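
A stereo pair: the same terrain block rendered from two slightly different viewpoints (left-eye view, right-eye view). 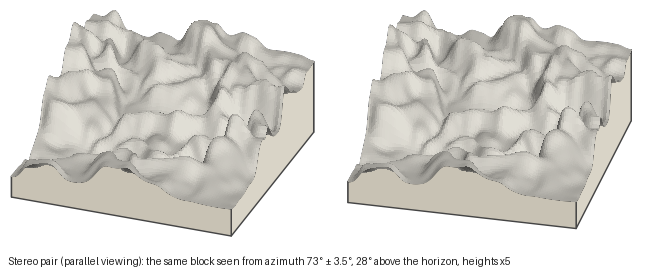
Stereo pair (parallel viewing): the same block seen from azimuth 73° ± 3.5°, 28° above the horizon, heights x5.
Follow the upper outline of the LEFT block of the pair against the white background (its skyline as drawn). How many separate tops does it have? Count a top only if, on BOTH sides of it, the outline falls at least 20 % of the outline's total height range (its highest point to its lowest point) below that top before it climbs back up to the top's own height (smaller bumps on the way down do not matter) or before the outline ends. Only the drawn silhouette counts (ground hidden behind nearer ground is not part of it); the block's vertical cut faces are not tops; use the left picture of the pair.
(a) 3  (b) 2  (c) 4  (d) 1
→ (d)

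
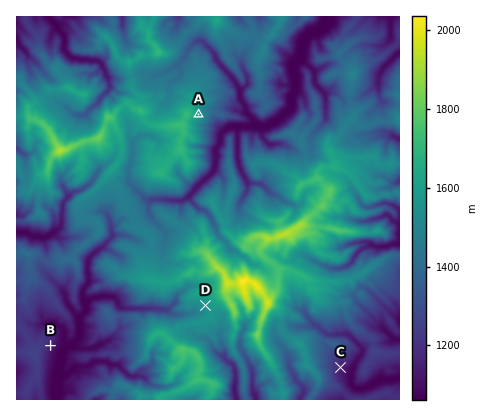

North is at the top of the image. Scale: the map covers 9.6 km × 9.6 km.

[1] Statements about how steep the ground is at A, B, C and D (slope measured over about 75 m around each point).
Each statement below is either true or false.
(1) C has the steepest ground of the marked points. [false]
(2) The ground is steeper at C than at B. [false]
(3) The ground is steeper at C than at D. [true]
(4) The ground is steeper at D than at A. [false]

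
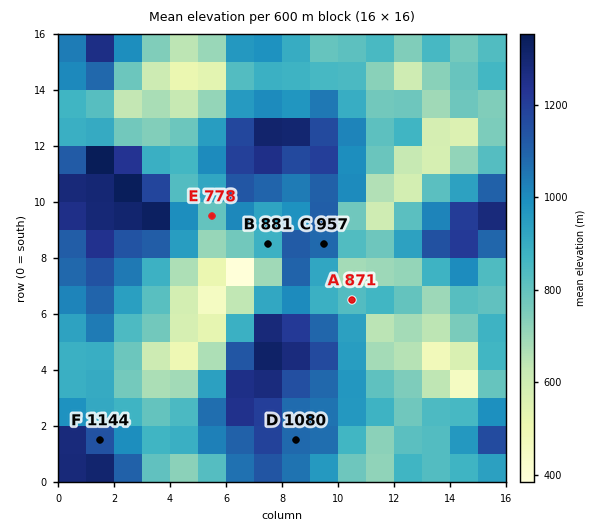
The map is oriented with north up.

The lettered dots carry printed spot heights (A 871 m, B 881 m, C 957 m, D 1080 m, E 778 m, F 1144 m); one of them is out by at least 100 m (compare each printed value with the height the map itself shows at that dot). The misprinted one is C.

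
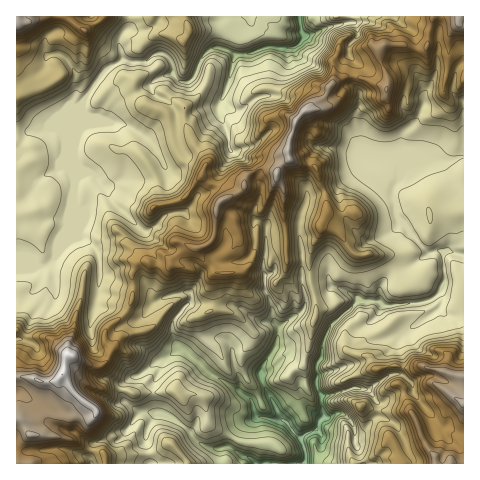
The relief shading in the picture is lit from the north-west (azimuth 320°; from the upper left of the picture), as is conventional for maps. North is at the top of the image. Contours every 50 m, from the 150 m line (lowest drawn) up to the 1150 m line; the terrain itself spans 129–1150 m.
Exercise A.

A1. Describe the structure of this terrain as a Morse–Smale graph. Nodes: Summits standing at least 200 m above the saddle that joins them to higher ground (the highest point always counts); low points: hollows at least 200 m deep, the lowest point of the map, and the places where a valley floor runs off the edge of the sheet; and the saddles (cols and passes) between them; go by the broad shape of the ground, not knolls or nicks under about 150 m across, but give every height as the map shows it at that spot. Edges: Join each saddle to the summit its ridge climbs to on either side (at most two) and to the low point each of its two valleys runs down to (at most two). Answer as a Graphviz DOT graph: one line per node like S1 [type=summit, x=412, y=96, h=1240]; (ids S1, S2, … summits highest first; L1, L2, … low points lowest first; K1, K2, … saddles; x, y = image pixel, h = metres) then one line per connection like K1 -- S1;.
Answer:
graph terrain {
  S1 [type=summit, x=62, y=375, h=1150];
  S2 [type=summit, x=288, y=151, h=1085];
  S3 [type=summit, x=17, y=22, h=1083];
  S4 [type=summit, x=463, y=404, h=1064];
  L1 [type=low, x=305, y=462, h=129];
  L2 [type=low, x=299, y=17, h=216];
  K1 [type=saddle, x=125, y=313, h=790];
  K2 [type=saddle, x=314, y=293, h=638];
  K3 [type=saddle, x=49, y=264, h=531];
  K4 [type=saddle, x=344, y=314, h=391];
  K1 -- S1;
  K1 -- S2;
  K1 -- L1;
  K1 -- L2;
  K2 -- S1;
  K2 -- S2;
  K2 -- L1;
  K3 -- S1;
  K3 -- S3;
  K3 -- L2;
  K4 -- S1;
  K4 -- S4;
  K4 -- L1;
}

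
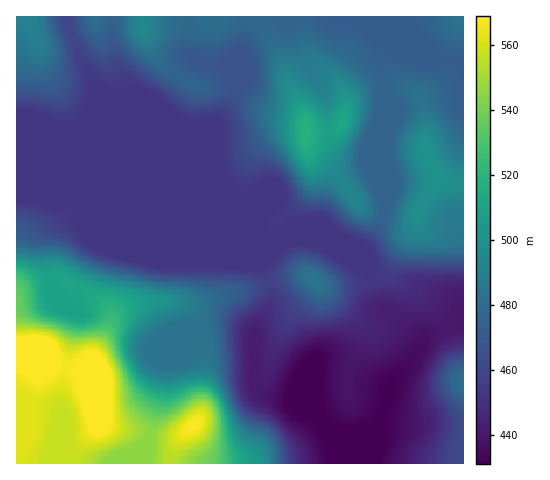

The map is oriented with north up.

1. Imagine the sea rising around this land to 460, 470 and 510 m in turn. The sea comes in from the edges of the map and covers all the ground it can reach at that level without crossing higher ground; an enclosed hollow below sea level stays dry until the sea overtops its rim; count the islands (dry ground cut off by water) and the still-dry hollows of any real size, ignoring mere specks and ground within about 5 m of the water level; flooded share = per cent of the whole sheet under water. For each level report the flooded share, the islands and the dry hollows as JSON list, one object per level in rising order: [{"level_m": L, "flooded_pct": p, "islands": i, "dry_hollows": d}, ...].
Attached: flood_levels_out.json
[{"level_m": 460, "flooded_pct": 42, "islands": 1, "dry_hollows": 0}, {"level_m": 470, "flooded_pct": 50, "islands": 1, "dry_hollows": 0}, {"level_m": 510, "flooded_pct": 85, "islands": 1, "dry_hollows": 0}]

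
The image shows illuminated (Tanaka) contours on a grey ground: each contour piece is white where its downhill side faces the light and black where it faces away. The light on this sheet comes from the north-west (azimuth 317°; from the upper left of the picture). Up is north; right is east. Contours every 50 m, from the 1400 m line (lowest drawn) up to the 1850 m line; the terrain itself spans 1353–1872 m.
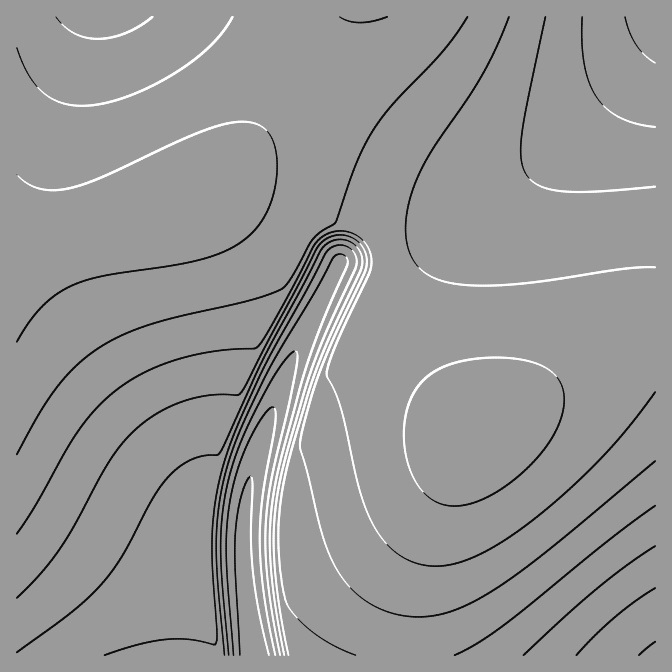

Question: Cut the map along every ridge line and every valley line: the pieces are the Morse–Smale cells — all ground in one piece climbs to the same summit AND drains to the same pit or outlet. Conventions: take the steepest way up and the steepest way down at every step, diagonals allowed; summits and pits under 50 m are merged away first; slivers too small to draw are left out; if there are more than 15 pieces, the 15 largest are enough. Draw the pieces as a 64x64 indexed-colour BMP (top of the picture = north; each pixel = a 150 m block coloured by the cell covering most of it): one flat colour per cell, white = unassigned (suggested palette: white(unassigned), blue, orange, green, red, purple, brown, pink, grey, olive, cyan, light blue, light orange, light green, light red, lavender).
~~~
<image width="64" height="64" href="data:image/bmp;base64,Qk12CAAAAAAAAHYAAAAoAAAAQAAAAEAAAAABAAQAAAAAAAAIAAATCwAAEwsAABAAAAAAAAAA////ALR3HwAOf/8ALKAsACgn1gC9Z5QAS1aMAMJ34wB/f38AIr28AM++FwDox64AeLv/AIrfmACWmP8A1bDFABEREREREREREREREURERERERERDMzMzMzMzMzMzMzMzERERERERERERERERREREREREREMzMzMzMzMzMzMzMzMRERERERERERERERREREREREREQzMzMzMzMzMzMzMzMxERERERERERERERFERERERERERDMzMzMzMzMzMzMzMzEREREREREREREREUREREREREREMzMzMzMzMzMzMzMzMRERERERERERERERRERERERERERDMzMzMzMzMzMzMzMxERERERERERERERFEREREREREREMzMzMzMzMzMzMzMzEREREREREREREREUREREREREREQzMzMzMzMzMzMzMzMRERERERERERERERRERERERERERDMzMzMzMzMzMzMzMxERERERERERERERFEREREREREREMzMzMzMzMzMzMzMzEREREREREREREREURERERERERERDMzMzMzMzMzMzMzMRERERERERERERERREREREREREREMzMzMzMzMzMzMzMxERERERERERERERFEREREREREREQzMzMzMzMzMzMzMzEREREREREREREREUREREREREREREMzMzMzMzMzMzMzMRERERERERERERERREREREREREREQzMzMzMzMzMzMzMxERERERERERERERFERERERERERERDMzMzMzMzMzMzMzEREREREREREREREUREREREREREREQzMzMzMzMzMzMzMRERERERERERERERRERERERERERERDMzMzMzMzMzMzMxEREREREREREREREUREREREREREREQzMzMzMzMzMzMzERERERERERERERERRERERERERERERDMzMzMzMzMzMzMRERERERERERERERFEREREREREREREQzMzMzMzMzMzMxERERERERERERERERRERERERERERERDMzMzMzMzMzMzERERERERERERERERFEREREREREREREUzMzMzMzMzMzMREREREREREREREREURERERERERERERVUzMzMzMzMzMxERERERERERERERERFERERERERERERVVVMzMzMzMzMzEREREREREREREREREURERERERERERVVVVVMzMzMzMzMRERERERERERERERERRERERERERERVVVVVVTMzMzMzMxEREREREREREREREREURERERERERVVVVVVVVTMzMzMzERERERERERERERERERRERERERERVVVVVVVVVUzMzMzMREREREREREREREREREURERERERVVVVVVVVVVVUzMzMxERERERERERERERERERRERERERVVVVVVVVVVVVVUzMzEREREREREREREREREREURERERVVVVVVVVVVVVVVVMzMRERERERERERERERERERRERERVVVVVVVVVVVVVVVVVUxEREREREREREREREREREURERVVVVVVVVVVVVVVVVVVVERERERERERERERERERERRERVVVVVVVVVVVVVVVVVVVUREREREREREREREREREREUREVVVVVVVVVVVVVVVVVVVRERERERERERERERERERERRERVVVVVVVVVVVVVVVVVVVEREREREREREREREREREREUREVVVVVVVVVVVVVVVVVVURERERERERERERERERERERRERVVVVVVVVVVVVVVVVVVRERERERERERERERERERERERESVVVVVVVVVVVVVVVVVVERERERERERERERERERERERERIiJVVVVVVVVVVVVVVVVmZhEREREREREREREREREREREiIiJVVVVVVVVVVVVVVWZmZmYREREREREREREREREREiIiIiJVVVVVVVVVVVVVZmZmZmZmERERERERERERERIiIiIiIiVVVVVVVVVVVVVmZmZmZmZmYRERERERERESIiIiIiIiIiVVVVVVVVVVVWZmZmZmZmZmZhERERERIiIiIiIiIiIiIlVVVVVVVVVVZmZmZmZmZmZmYiERIiIiIiIiIiIiIiIiJVVVVVVVVVVmZmZmZmZmZmZmIiIiIiIiIiIiIiIiIiIiJVVVVVVVVWZmZmZmZmZmZmZiIiIiIiIiIiIiIiIiIiIiVVVVVVVVZmZmZmZmZmZmZmYiIiIiIiIiIiIiIiIiIiIlVVVVVVVmZmZmZmZmZmZmZmIiIiIiIiIiIiIiIiIiIiJVVVVVVWZmZmZmZmZmZmZmZiIiIiIiIiIiIiIiIiIiIiVVVVVVZmZmZmZmZmZmZmZmIiIiIiIiIiIiIiIiIiIiIlVVVVVmZmZmZmZmZmZmZmZiIiIiIiIiIiIiIiIiIiIiJVVVVWZmZmZmZmZmZmZmZmYiIiIiIiIiIiIiIiIiIiIiVVVVZmZmZmZmZmZmZmZmZmIiIiIiIiIiIiIiIiIiIiIlVVVmZmZmZmZmZmZmZmZmZiIiIiIiIiIiIiIiIiIiIiJVVWZmZmZmZmZmZmZmZmZmIiIiIiIiIiIiIiIiIiIiIiVVZmZmZmZmZmZmZmZmZmZiIiIiIiIiIiIiIiIiIiIiIlVmZmZmZmZmZmZmZmZmZmYiIiIiIiIiIiIiIiIiIiIiJWZmZmZmZmZmZmZmZmZmZiIiIiIiIiIiIiIiIiIiIiIiZmZmZmZmZmZmZmZmZmZmYiIiIiIiIiIiIiIiIiIiIiJmZmZmZmZmZmZmZmZmZmZmIiIiIiIiIiIiIiIiIiIiImZmZmZmZmZmZmZmZmZmZmYiIiIiIiIiIiIiIiIiIiIi"/>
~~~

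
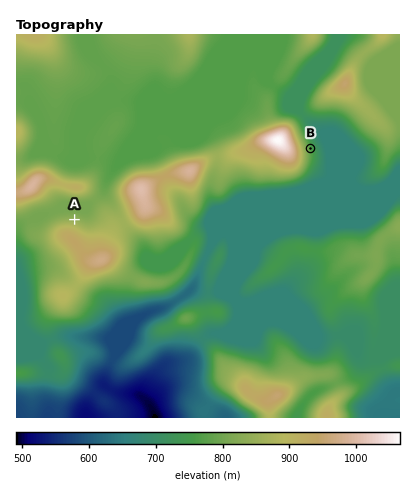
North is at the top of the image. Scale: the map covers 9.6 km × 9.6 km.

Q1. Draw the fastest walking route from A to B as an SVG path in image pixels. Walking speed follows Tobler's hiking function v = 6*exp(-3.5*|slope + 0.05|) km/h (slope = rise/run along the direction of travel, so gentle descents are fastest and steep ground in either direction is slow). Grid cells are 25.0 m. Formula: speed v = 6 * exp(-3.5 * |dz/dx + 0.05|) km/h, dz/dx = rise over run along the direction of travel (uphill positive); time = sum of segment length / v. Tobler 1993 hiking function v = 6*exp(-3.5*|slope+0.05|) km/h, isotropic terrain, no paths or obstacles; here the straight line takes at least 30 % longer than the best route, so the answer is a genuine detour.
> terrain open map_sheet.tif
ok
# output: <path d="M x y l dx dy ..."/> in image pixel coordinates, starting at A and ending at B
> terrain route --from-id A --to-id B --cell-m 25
<path d="M74 220l10 0 4-2 2-4 6-12 4-4 4-2 2-2 6-12 14-14 44-22 14 0 4 0 30-16 14 0 20-10 10 0 4-2 24 0 4 2 4 4 12 24"/>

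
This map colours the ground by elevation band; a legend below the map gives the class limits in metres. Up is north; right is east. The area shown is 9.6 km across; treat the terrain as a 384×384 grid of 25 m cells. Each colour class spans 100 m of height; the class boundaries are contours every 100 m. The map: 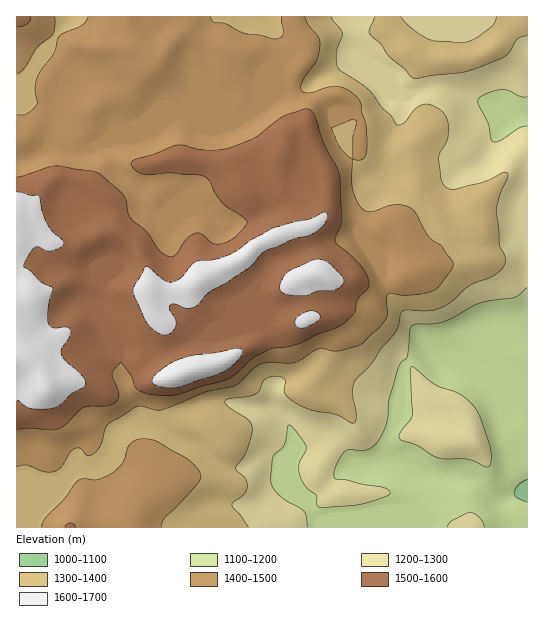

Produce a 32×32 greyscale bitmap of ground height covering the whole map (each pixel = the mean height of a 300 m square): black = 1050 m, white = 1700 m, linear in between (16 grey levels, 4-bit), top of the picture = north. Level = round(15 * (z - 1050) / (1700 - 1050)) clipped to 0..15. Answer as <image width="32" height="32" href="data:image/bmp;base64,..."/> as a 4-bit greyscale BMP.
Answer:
<image width="32" height="32" href="data:image/bmp;base64,Qk12AgAAAAAAAHYAAAAoAAAAIAAAACAAAAABAAQAAAAAAAACAAATCwAAEwsAABAAAAAAAAAAAAAAABEREQAiIiIAMzMzAERERABVVVUAZmZmAHd3dwCIiIgAmZmZAKqqqgC7u7sAzMzMAN3d3QDu7u4A////AIiaqamYd2ZlVDMzMzMzQyKIiZmZmYdmVEM0QzMzMzIhiIiImZmIdmQzREQzMzMyIYiIiImZmHZUM0QzMzMzMyKJiIiImId3VDNEMzMzREQimZmIiIh3d2VDREVDRFVTIru6mIiIiHdlRERVQ0RFUyLd26qYiId2VEVmZUM0REIi3u3Mqru5h2VXd2VDNEMiIu7ty6vO7cuGZ3dmVDMyIiLu3MurvN7tuZiId2QzIiIi7dy7q8zMzMu6mZh1QiIiIu3curvdzLu7zMuph0MyIiLty7q83dzLu8zcupdmVDIi7cu7vd3dzLzN3MqYiHZUQ93Mu7zd3t3Mze3bmZmHZlTczLu8y83e3MzdypmZmHdk3dzLvLq7vN3My6mJmYh3ZN3czMuqqqq83dyomZiId1Tdy7y6qqqqu8zcqImIh3dU3cu7uqqqq8u7zKiIiHZ2VMzLu6qqqrzLy8yod3dmZmWauqqqu7u8u8zMmHd3ZVVVmIiJmau7u7vMyoh3d2VURZiImIiJmZmrzMmIdndlRDSIiZmIiIiIibu4iHZmZUMziImZmYiIiIiZmIhlVmVDM4iImZqZiIiIiIiHVVVURESIiJmqqZiJmImGZVVmZmVEiImaqqqYmZiJl1VWd3dmZZiJmqqqmZmIiIdlZmZmZmapiImqmZmIiIiGZmZmZmZm"/>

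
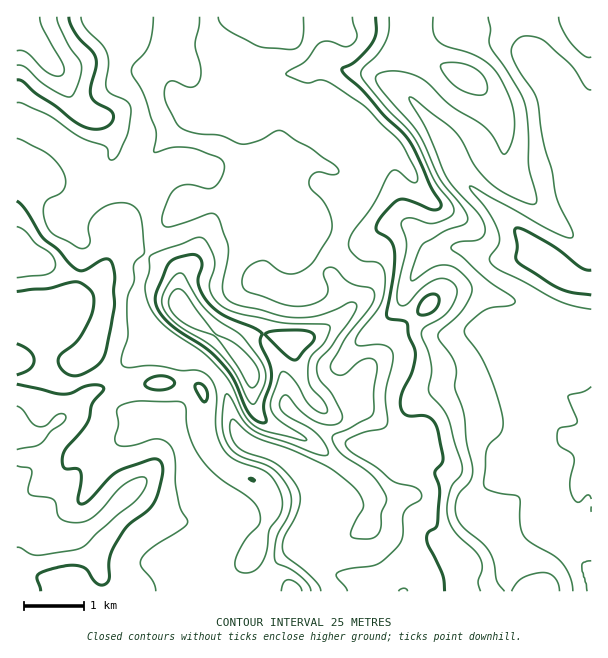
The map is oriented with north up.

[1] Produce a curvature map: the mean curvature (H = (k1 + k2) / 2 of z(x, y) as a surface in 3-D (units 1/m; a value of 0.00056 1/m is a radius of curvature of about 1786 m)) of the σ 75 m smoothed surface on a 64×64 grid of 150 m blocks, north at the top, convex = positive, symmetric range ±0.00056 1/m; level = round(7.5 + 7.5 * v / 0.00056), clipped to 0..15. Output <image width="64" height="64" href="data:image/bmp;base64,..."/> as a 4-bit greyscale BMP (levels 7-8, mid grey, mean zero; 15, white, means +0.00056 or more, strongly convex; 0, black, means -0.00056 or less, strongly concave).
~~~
<image width="64" height="64" href="data:image/bmp;base64,Qk12CAAAAAAAAHYAAAAoAAAAQAAAAEAAAAABAAQAAAAAAAAIAAATCwAAEwsAABAAAAAAAAAAAAAAABEREQAiIiIAMzMzAERERABVVVUAZmZmAHd3dwCIiIgAmZmZAKqqqgC7u7sAzMzMAN3d3QDu7u4A////ALhnd3d4iIiZdnd3dlVEav/ZiId3eJmZh3eIZniIisplhld3d3iYiJh3d3d4h2Rb7HVVZmZniZmYZXhlaIiauVVVVVVmeIdmdmd3d3irplq2NFZmZ2ZnmZdWq3VoiZunRld2VVZnh2ZVZ3d3d53pVlJGiHeIhlZ4hmncdXiJqoVGabqYiGZ3d3Zmd3d2e/1zFGeqiImId3dmnMlWh4iHVHh6urzLhmd4iHZnd3Zo3pMGdoqpiZiIdmm6hVeXd2VWmniIm8yodmeJmIiHdlacpRR3Z5qqqYh1eqZEeZdmVWiqeId4ibuWVniZmZh3ZWrKUmd1arqYd2eaYzeZl2ZmeIeJmHVFnLl2d4iImHdlWd2TR3ZYmYhlaLlCWamHd3d3d3ialjNpzKh3d3eHd1RZ3aZHd1WImXeKuEJZmYiIiId4Z4moZFes2od3d3dlVYvcp0d3RIu6mqu5UjaIiIiIhniHZnmGRorduHZndlV5vcuWR3UmvaiKqqlmVVZ4mYiGaIh2WJdVeKzbdmZlab3+2mNWQ338lmeId4qWVWeZmIZoiZhmiWVnicymVVat/+62I0I5/9lkRWZ4vKZmZnmZl2dnmGV4hmdmm6dUat65hkABFb/qZUVmaJq6hmZmZ4iZdmeIZWeHZmZ5p1SN6UEAAASv+1IjVmeJmphlZnd2Z3h3eJl2ZndmZmiGRb+1AAAVr/+SABNVeaqZhlZniIh3ZneZmZh2Znd3d3ZH3pIASd//xiJFRXiaqql2ZniIiId3iKh5uph3h3d3dljdgATv/6USa7mJqXiaqXZniIiId3iIl2i8uYd2Zmd2WM1wC/+UEDnuqau4VXqpd3eIh4d3iIiYd5qZdlVURFVGvXAO+RAVv/lXu5ZVaJh3eIh3h3eIiJh3ZnmYd3ZmZkbPYC/4IDnupli6dlVndmd4h3d3d3d4ZmZlaKqqurzKiv4wT/tQSsl2abl2ZnZlZ4iHd3d3d3hWZ3ZmaImaz/286ACP/mFbpkVpuoZ3iHZ4iId3d3d3eHd3eIdmVWeKp2dxA8/9UXyTJFjMl3iZh3iIh2Z3d3eImHd5qphlVVQzNBA6/+gjrHMjR724iJh3iJh2Z3d3d4mYd3eKuoZVVmdhA6/+gha7hmQ0iqmaqHeJh2Z3h3d3iXd3dmirhnZ3dABb/9hCW+7cpzE2iZqXVnh2VniHd3iJd3d3Z5uXdncgOu/sp2e9//7KYhNomFM0VVVXiId3eIl3d3d2iqhlYgbf/rmZq8urvN7IMkipZURERWeIh3iJmXd3d3Z6qVUxjv/ah4iZdTNGre2VNXmrqXZmeIiIiaqqd3d3d2m5Qyfv/adUVWUyIiNYvtpzJc/rmHZ4iJmqqZhnd3d3abhCSe/7ZDIzREVmVEac3rUBn+yph3iZq6l2ZlRVZnZpqFVWr+hDRERWd3d3V4ic2BBb3LqZmaqphlRVdmZmd5uodlR8t0VlVXd3d3d5hmrbQCerupiJmYdURVWqu6mIrLhlVHvJiIZVd3d3d5qGactyJIqph3d2ZVVlaKv/uHaLp1Vmi7zKl2ZmeJh3iYZoq4UzaJhlVERVZlWKed6mVFiYd3eJm7mHd3d5mYd3dmiqp1RUVUVmZmZlV6uJmGVUVniIdmZ5qHeIh3iJiIdlV5qoZmQ0WJmHZUV6qbtzNWZomal1VWipd4iId3iImXVViZdWdVaKunVEaKuXumNFZ5vLuXVWZ5mHeIh3Z4mZiHVVVEeHeby3Q0abynaoVFZmirqZdlVmeZdnd3doqpiJl1REabqry3MjabynZphlZnZniYiHZmZnh2Z3d3mph3ipdmZ63+yWMkeruoZnh2Z3Z2Z3iJh2Z2d3Znd3iZh3d5qHZ4vvx0IkeruoZmeHd5h3d2Z4iXZVZ3Zmd3iYdndnmoZnvclSEli7uYdmd4d4qXd3dlaJl2aKl2d3iIdmd4mqhmnulBEmm7qYh2Z3iImYZ3iXVXqqmqqoeIiIiHeKqZmHfPxSE2iruYeIdneImYdneKl1WKqrqamImId4iKqHd3eN6UImiZqpd4d2d4iIdmZomoZVeaqYmYiYd4mpmGVmd67GM0eIiamHd2d3h3dmZWZ4mXZoiYiYd4iIiZh2ZmeK3qUzV4eIqYd2Z3d3ZlVWZmeJl2d3d4hmeImId2ZmirzrdDNnd3iql2Znd2ZlRGmqmHiIdmZmd2Z4iYdmd2eszKhDNWd3eaqXZmd3ZlRHre3Kh3iHVVZmZmeJh2d3eL24dTNWeHeJqodmZ3dVVXrMu7qYh3ZmZmd3Z4mHd3d5zIZDNGeIiJqqh2ZneFZ3iqhmeamGZWd3d3d3iZh3eJrKZENGeIiJmqmHZmZ5Roial1RWiHZleJdnd3Z5qHiavLdDM1d4mZqqmYdmZno2iauoZVVndmaKp2d3dmeHeaqYYyI1Z3iau7qXZmZlejabzKmHZWd2ZpunZ3d3ZVVohlQhRWd3irzLuoZVZlV7R7zKqql2Z3d3m5Znd3dmZlVEZ1VomZmru7qYdUVmZotou6iKunZ4h3iZdWd3d3eJdEarl2eKu6mYh3ZURWZ3momqmHiYZniIeIhlV3iIiKqGaKu5ZWiphmZmZlVWZ3iqiJmYd3ZWeIeIiGVniImaynZ4q7uGV4hlVnd3dmd3eaqImYdlRWeJh4iIdnmYiIrJZ4iZqpdWiHZmeIiHeHeKqZiHdkM1eZmHiIh2ipiIirhniIiIhlZ4h3d4iHiZiIqo"/>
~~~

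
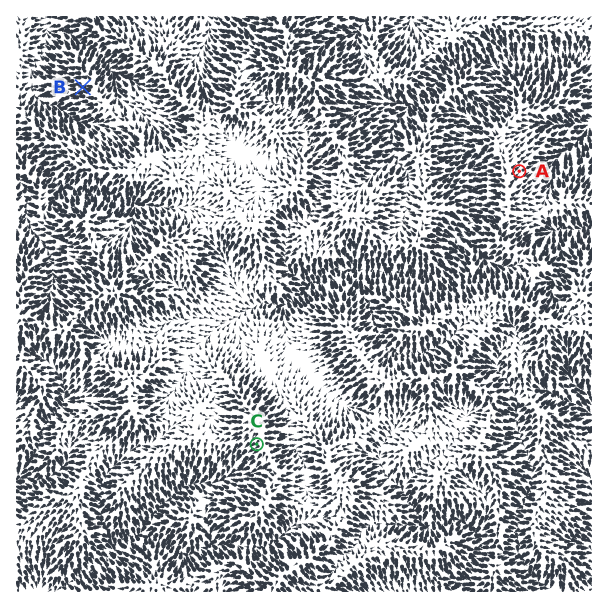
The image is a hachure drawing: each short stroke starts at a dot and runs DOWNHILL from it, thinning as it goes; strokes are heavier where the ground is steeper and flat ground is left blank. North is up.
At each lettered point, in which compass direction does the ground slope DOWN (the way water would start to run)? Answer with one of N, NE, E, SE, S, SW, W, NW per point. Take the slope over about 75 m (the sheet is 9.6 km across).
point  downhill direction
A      NE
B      W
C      SW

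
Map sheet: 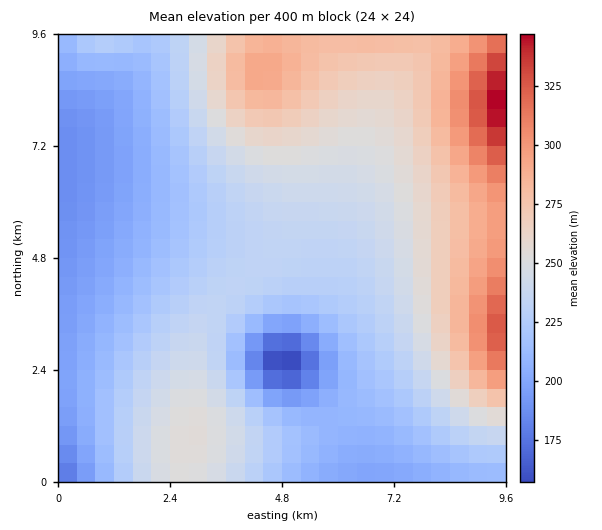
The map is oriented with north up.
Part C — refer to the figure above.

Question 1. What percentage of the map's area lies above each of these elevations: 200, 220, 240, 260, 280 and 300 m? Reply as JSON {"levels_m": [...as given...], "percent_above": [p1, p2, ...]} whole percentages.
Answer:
{"levels_m": [200, 220, 240, 260, 280, 300], "percent_above": [88, 66, 41, 24, 13, 5]}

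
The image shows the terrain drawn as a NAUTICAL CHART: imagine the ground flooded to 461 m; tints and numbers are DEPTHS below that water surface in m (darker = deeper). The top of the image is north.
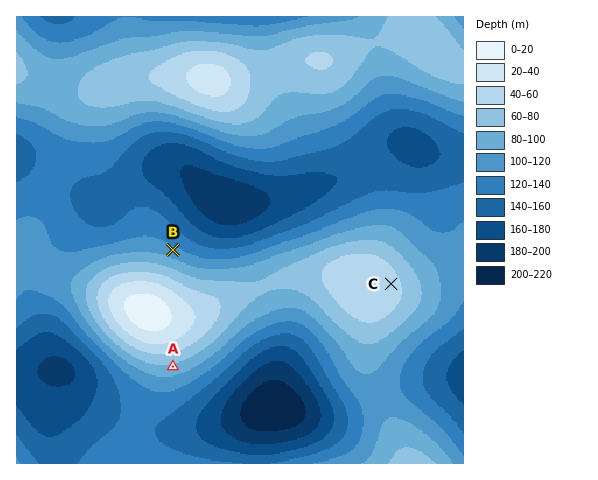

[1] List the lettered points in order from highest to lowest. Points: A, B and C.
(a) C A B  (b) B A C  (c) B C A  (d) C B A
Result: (a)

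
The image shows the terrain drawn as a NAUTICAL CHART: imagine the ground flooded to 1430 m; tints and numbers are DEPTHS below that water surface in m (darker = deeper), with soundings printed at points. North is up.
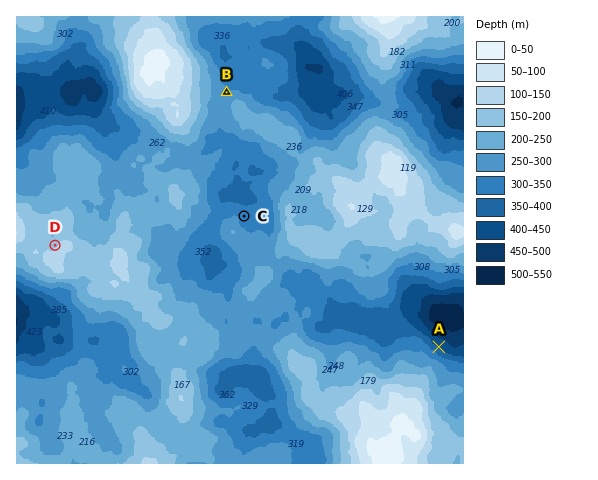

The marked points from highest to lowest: D B C A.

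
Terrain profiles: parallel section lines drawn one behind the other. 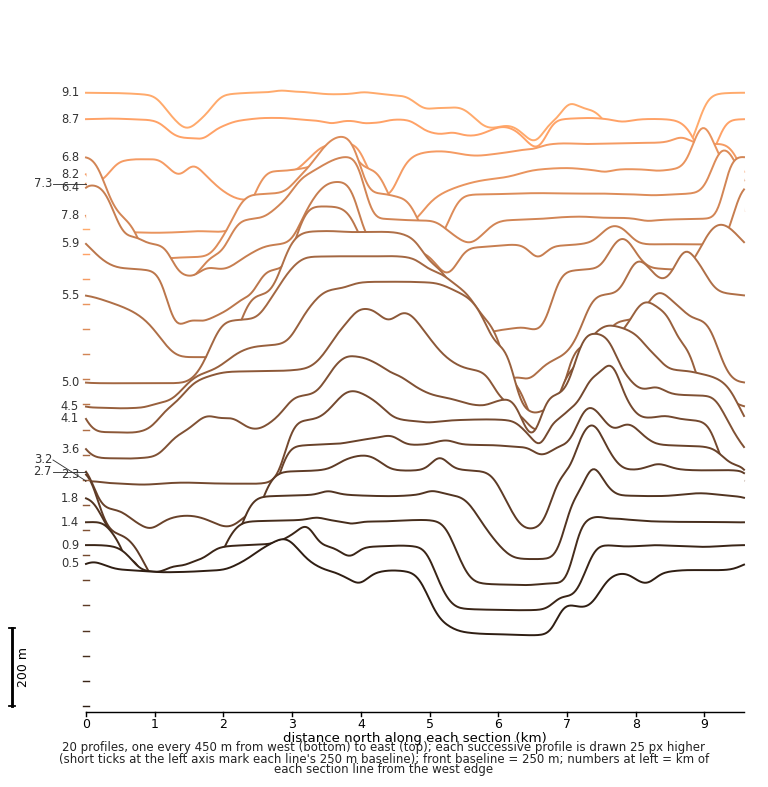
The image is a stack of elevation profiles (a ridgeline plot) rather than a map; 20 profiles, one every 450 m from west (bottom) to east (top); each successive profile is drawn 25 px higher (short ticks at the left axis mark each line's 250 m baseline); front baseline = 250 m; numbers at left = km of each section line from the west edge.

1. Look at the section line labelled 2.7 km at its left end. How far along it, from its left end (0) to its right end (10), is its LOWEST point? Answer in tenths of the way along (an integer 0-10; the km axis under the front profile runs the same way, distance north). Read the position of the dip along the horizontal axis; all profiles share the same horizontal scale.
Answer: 1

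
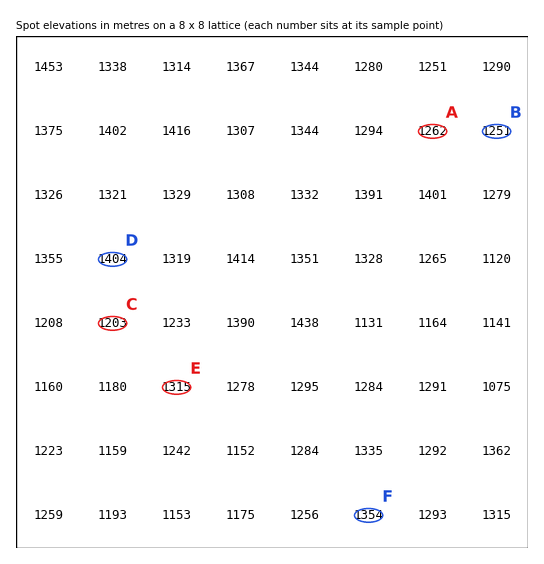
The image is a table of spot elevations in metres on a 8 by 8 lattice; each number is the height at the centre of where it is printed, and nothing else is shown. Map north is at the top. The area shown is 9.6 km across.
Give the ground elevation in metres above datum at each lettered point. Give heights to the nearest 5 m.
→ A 1260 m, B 1250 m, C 1205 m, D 1405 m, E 1315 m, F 1355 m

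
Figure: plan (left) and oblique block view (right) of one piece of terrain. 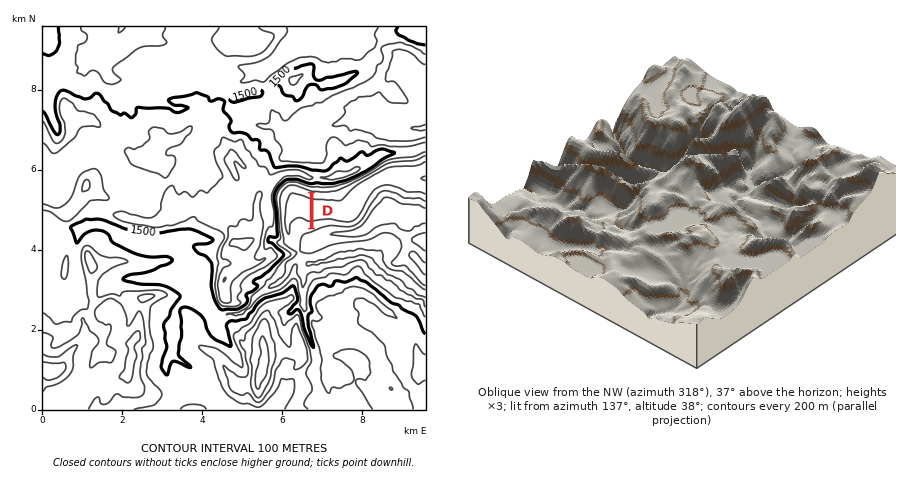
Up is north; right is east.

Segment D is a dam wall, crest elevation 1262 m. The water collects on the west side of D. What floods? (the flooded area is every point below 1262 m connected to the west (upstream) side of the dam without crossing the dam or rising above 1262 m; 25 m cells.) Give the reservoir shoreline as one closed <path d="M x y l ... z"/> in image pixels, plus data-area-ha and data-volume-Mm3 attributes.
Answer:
<path d="M296 187l-6 0-6 5-2 6 1 34 3 10 6 6 5-2-1-12 2-6 2-2 4 2 6 0 0-34-14-7z" data-area-ha="80" data-volume-Mm3="45.99"/>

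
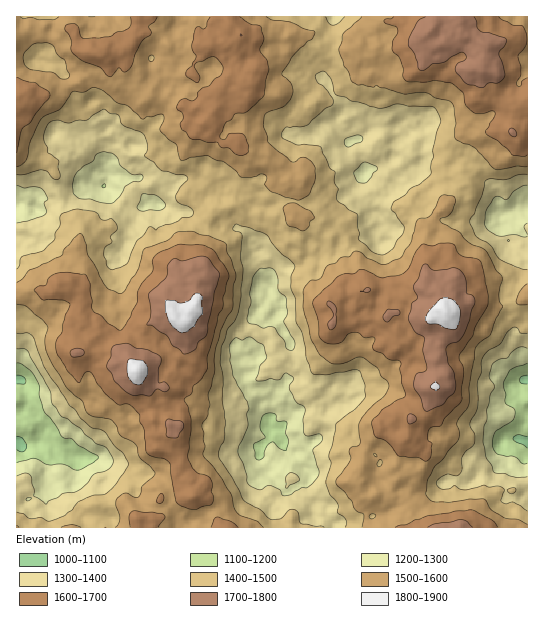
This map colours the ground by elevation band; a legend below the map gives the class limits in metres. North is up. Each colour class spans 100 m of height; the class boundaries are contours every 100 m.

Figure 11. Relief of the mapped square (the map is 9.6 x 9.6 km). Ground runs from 1080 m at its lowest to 1860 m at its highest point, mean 1490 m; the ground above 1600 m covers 23.6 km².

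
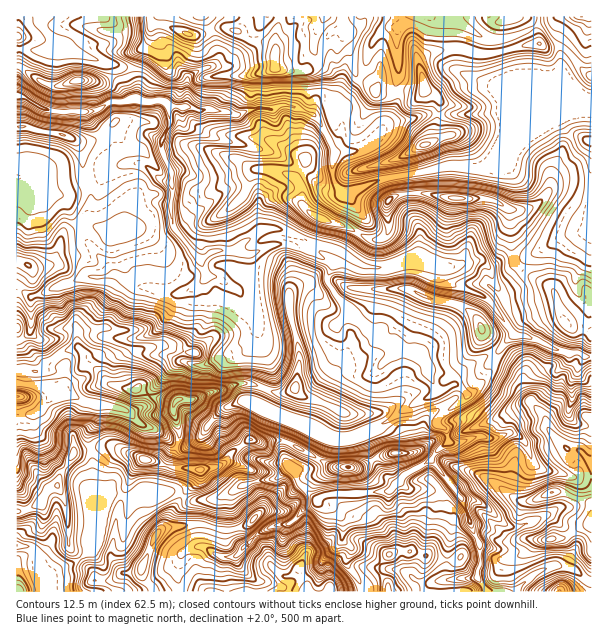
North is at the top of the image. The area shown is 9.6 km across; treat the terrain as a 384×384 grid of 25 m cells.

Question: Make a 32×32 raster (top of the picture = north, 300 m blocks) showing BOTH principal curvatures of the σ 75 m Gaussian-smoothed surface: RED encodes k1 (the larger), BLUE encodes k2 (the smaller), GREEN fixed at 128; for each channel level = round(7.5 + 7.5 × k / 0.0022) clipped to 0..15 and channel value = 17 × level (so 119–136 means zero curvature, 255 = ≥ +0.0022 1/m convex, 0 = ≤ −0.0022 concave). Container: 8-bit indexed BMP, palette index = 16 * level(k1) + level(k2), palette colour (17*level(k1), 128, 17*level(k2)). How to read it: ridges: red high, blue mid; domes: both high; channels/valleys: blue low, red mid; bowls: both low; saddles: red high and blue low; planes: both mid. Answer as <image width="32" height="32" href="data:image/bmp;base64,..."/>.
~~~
<image width="32" height="32" href="data:image/bmp;base64,Qk02CAAAAAAAADYEAAAoAAAAIAAAACAAAAABAAgAAAAAAAAEAAATCwAAEwsAAAABAAAAAAAAAIAAABGAAAAigAAAM4AAAESAAABVgAAAZoAAAHeAAACIgAAAmYAAAKqAAAC7gAAAzIAAAN2AAADugAAA/4AAAACAEQARgBEAIoARADOAEQBEgBEAVYARAGaAEQB3gBEAiIARAJmAEQCqgBEAu4ARAMyAEQDdgBEA7oARAP+AEQAAgCIAEYAiACKAIgAzgCIARIAiAFWAIgBmgCIAd4AiAIiAIgCZgCIAqoAiALuAIgDMgCIA3YAiAO6AIgD/gCIAAIAzABGAMwAigDMAM4AzAESAMwBVgDMAZoAzAHeAMwCIgDMAmYAzAKqAMwC7gDMAzIAzAN2AMwDugDMA/4AzAACARAARgEQAIoBEADOARABEgEQAVYBEAGaARAB3gEQAiIBEAJmARACqgEQAu4BEAMyARADdgEQA7oBEAP+ARAAAgFUAEYBVACKAVQAzgFUARIBVAFWAVQBmgFUAd4BVAIiAVQCZgFUAqoBVALuAVQDMgFUA3YBVAO6AVQD/gFUAAIBmABGAZgAigGYAM4BmAESAZgBVgGYAZoBmAHeAZgCIgGYAmYBmAKqAZgC7gGYAzIBmAN2AZgDugGYA/4BmAACAdwARgHcAIoB3ADOAdwBEgHcAVYB3AGaAdwB3gHcAiIB3AJmAdwCqgHcAu4B3AMyAdwDdgHcA7oB3AP+AdwAAgIgAEYCIACKAiAAzgIgARICIAFWAiABmgIgAd4CIAIiAiACZgIgAqoCIALuAiADMgIgA3YCIAO6AiAD/gIgAAICZABGAmQAigJkAM4CZAESAmQBVgJkAZoCZAHeAmQCIgJkAmYCZAKqAmQC7gJkAzICZAN2AmQDugJkA/4CZAACAqgARgKoAIoCqADOAqgBEgKoAVYCqAGaAqgB3gKoAiICqAJmAqgCqgKoAu4CqAMyAqgDdgKoA7oCqAP+AqgAAgLsAEYC7ACKAuwAzgLsARIC7AFWAuwBmgLsAd4C7AIiAuwCZgLsAqoC7ALuAuwDMgLsA3YC7AO6AuwD/gLsAAIDMABGAzAAigMwAM4DMAESAzABVgMwAZoDMAHeAzACIgMwAmYDMAKqAzAC7gMwAzIDMAN2AzADugMwA/4DMAACA3QARgN0AIoDdADOA3QBEgN0AVYDdAGaA3QB3gN0AiIDdAJmA3QCqgN0Au4DdAMyA3QDdgN0A7oDdAP+A3QAAgO4AEYDuACKA7gAzgO4ARIDuAFWA7gBmgO4Ad4DuAIiA7gCZgO4AqoDuALuA7gDMgO4A3YDuAO6A7gD/gO4AAID/ABGA/wAigP8AM4D/AESA/wBVgP8AZoD/AHeA/wCIgP8AmYD/AKqA/wC7gP8AzID/AN2A/wDugP8A/4D/ALeGdpamppW2hoaop6eUlpe1+7J0x5aFhaSipZWTttiTp3Z1pJamx7d2h5eEg7nGx7LEkKe1haeWyKG4mJZygqWEhaemdaZ053WFhKWAxrW3+nF0psjIuKa3oaaXtte1pYWmpZZ2l4TH18fH1/bAgJHmg5WGhoaGhqaAt5WUpran17i1hYeXhoO2lJR0lfn34oF1h5eVl5eHpaODp6aDhZeEx7d1d4aGdoSjk3JxxrakkYKBknOFhbeAlbe3tujHlpO213V2dbWEtdf5pqTTk4Km9/nWhIC0scXYuJZ1gpOF1ITFx5am+PnFxLX21JGCtPbU1vT3+POwtpeGqISXqJeVY7boxtmlYcDCQKb4+fX1gHCAcZKT1cOTk3OUhLe3loWExLaUlICS57SAkfaBcIB0lrillIamg6e3uJaXyIOm14WVg4KClKL5+PeAcHKVp8fHp5anloWWhIWXp8mnlKejhXaGuNfZxcOm5vb198TplXaFdneHl4WFhXWnpZaFhbe4hpemhpaVc4CQUYODY/eFdoeHhoiGh4eGhKe4p5aFhoWmuJeGhqa3x8eFdnZj9oWHh4eHhnaHhqeUpKaBgZOkpqanlqfHpZeGlqiGdnP3dnaXhnaHh3d2uLiCg5a5p7SnpsmWp4aWdnaGhoeGldd2l3WGd4aGlrbYkoaIl6iHlIJzlqaEdYWGdoeHh4W2yJeUtsfHx/jWtYKVh4eYl4eXp5WDhIZ3d4eYhYeHhaaouKS2lJOlhHSGl5WXl5iYhrinqIaHh3eHiJaFloaGpqeEhYOSkoJ1hYV1laaGhoZ2hoa3hoeIiIemg5aFhoaFg4JypOjppoSXhnSop4aGd3eGdqeWh4iImIKXt7eGdXSE5/jmgtWGc5aWY5aoh4Z3d4d3doaHh4engaiGt8iEptjGdXSj+qSVx+jm99fHp4aGh3d3l4eHiKeBqIeGp4WWp5WEhICx5PbWtrWUc3S3l4aHd3aXd4eGpoKVh4eouKeWp4LY99SQgICCg3V2hqiYhnV1dbaHh4e2k6iot5V1hZi5g4WElff4pZWVhoeFl6eF1/f417aYh6ail5amt6iWmKeUh4d1dbjH6ciVh4eFlqfHgIBwkNfHyJKUgoJxpIOUg6eGlXWEg6SUlYaHd4eHhnCjx5a1kHCRgnSVhZaFdISFhnW4t6W4yJaWhod3d4eG5Pfm+ue1ppXIk9jHx9fHxraVlqeXdNiGhXV2d3eHdqe2dXSDg5SltqeWlYV2h7iWl5enhpeEx4WGp6eGdZWWlqaHd3aGlaa3haeXhpaWqIeGh5h1lpWnl6eWlaXHyJd2loeHl5eGhcimppWnl4aXh5eXmKeGhoZ2hoaYp6WFl4Y="/>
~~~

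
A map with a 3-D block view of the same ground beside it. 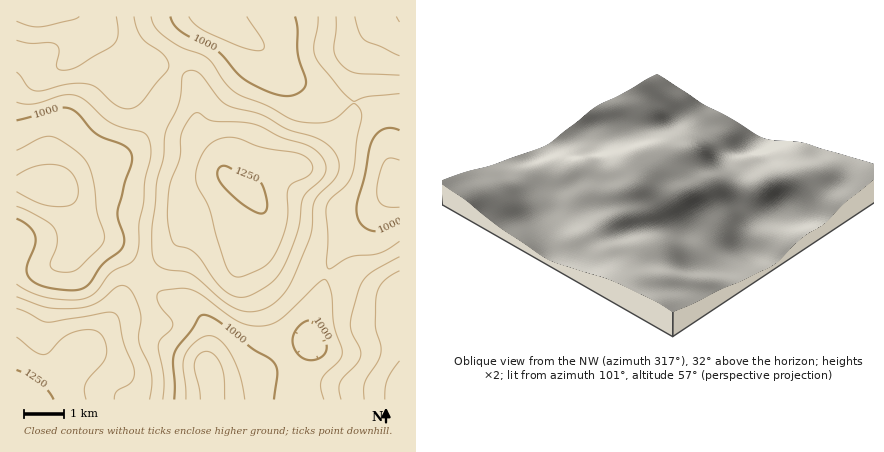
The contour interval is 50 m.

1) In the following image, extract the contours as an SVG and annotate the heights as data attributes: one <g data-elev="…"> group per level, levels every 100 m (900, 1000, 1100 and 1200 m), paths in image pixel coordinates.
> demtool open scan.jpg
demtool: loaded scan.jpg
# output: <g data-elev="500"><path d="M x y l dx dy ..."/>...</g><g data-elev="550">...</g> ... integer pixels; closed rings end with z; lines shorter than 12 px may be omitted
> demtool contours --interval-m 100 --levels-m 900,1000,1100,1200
<g data-elev="900"><path d="M200 400l-6-36 4-9 8-4 9 5 7 10 2 12 1 22"/><path d="M16 175l12-6 10-3 12-2 10 1 8 4 5 5 4 8 1 10-1 6-3 5-6 3-8 1-20-3-24-12"/></g><g data-elev="1000"><path d="M174 400l1-16-2-22 1-8 4-8 14-16 7-12 5-3 6 1 8 5 34 27 16 10 6 4 3 6 0 6-3 26"/><path d="M306 360l-6-3-4-5-3-8 0-6 2-6 5-6 6-5 4-1 6 2 4 6 5 12 2 8-3 6-4 4-6 2z"/><path d="M400 221l-20 9-8 1-6-3-6-5-2-5-2-8 2-10 7-26 4-26 4-8 5-7 6-4 8-1 8 2"/><path d="M16 120l42-12 12 0 8 6 18 20 31 14 4 5 1 5-14 54 0 8 6 16-1 10-4 6-17 12-12 18-6 6-12 2-19-2-13-3-9-5-4-6 0-6 8-22 0-10-6-10-13-7"/><path d="M295 16l3 12 0 26 8 30-2 4-4 4-12 4-18-4-24-12-9-6-20-24-29-14-10-6-5-6-3-8"/></g><g data-elev="1100"><path d="M150 400l2-16-1-12-10-24-2-8 2-26-6-18-7-8-4-2-6 0-22 17-18 5-30 0-32-11"/><path d="M246 312l12-1 10-4 11-9 9-10 22-52 4-34 5-8 17-17 3-9-1-7-6-13-12-9-32-10-28-15-26-6-8-4-8-6-18-24-6-3-6 0-5 5-4 28-14 30-1 22-7 26-5 44 1 30 3 7 4 4 8 3 16 1 6 3 36 29 10 6z"/><path d="M400 257l-30 16-6 7-4 6-8 28-2 10 2 10 8 14 1 8-4 8-17 18-1 8 2 10"/><path d="M16 72l12 14 6 4 8 1 28-7 16 0 10 4 22 19 8 2 8-2 10-7 23-28 2-6-1-6-5-6-21-17-5-9-3-12"/><path d="M336 16l-2 36 3 8 6 6 7 5 8 2 42 2"/></g><g data-elev="1200"><path d="M86 400l-2-10 2-8 16-19 4-7 0-12-6-10-4-3-6-1-18 3-10 5-14 15-4 2-10-4-18-14"/><path d="M400 361l-13 19-2 8 0 12"/><path d="M235 276l8 0 15-6 8-5 6-7 8-15 6-17 2-38 4-5 17-7 3-4 1-4-4-8-9-6-36-6-25-10-11-1-13 3-9 8-8 16-2 14 2 10 12 22 16 55 4 7z"/><path d="M16 21l14 5 10 1 32-7 7-4"/></g>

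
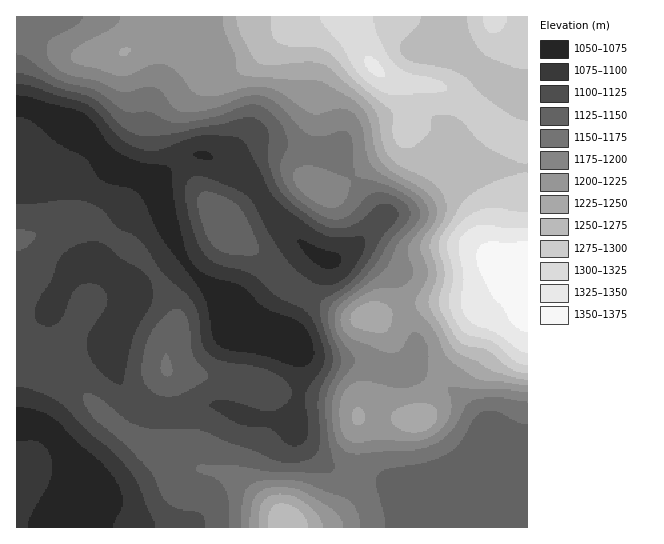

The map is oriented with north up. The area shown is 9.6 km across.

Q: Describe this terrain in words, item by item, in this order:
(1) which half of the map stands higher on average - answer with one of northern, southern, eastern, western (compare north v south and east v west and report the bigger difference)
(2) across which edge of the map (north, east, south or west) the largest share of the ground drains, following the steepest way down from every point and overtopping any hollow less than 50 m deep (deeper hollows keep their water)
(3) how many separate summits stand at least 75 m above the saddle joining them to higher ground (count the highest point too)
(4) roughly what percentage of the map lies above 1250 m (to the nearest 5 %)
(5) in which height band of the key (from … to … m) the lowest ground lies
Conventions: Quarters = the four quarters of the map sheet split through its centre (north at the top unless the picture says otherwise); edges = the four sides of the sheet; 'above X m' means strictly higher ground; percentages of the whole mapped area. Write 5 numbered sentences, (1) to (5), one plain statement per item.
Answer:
(1) On average the eastern half of the map is the higher ground.
(2) The largest share of the runoff leaves by the western edge.
(3) 2 summits rise at least 75 m above their surroundings.
(4) Ground above 1250 m makes up about 20 % of the sheet.
(5) The lowest ground lies in the 1050–1075 m band.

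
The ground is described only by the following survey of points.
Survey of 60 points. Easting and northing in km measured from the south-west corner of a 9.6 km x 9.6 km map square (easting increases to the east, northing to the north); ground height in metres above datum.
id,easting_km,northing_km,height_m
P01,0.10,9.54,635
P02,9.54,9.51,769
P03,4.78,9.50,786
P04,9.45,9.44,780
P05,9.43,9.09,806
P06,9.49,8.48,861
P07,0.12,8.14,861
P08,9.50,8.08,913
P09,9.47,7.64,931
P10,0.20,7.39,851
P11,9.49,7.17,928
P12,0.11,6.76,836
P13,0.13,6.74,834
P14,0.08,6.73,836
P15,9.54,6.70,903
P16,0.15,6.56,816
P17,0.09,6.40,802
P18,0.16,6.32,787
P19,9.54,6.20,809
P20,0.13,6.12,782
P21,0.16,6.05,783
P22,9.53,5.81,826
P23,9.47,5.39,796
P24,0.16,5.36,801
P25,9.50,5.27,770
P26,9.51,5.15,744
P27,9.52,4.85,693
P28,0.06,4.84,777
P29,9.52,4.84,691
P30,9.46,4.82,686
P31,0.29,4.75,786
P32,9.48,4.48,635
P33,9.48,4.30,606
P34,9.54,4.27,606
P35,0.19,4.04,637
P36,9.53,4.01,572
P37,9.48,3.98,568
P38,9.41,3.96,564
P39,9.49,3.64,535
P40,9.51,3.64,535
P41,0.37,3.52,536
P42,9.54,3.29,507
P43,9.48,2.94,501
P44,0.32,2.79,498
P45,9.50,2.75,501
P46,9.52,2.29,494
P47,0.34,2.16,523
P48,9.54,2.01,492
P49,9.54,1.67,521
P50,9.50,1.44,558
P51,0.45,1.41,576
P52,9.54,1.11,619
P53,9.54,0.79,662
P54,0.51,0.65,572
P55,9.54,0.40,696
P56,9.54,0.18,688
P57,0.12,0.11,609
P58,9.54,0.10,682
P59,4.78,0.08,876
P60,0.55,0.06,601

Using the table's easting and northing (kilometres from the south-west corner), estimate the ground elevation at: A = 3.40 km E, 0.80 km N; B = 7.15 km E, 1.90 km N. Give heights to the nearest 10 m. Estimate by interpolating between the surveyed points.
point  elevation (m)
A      690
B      690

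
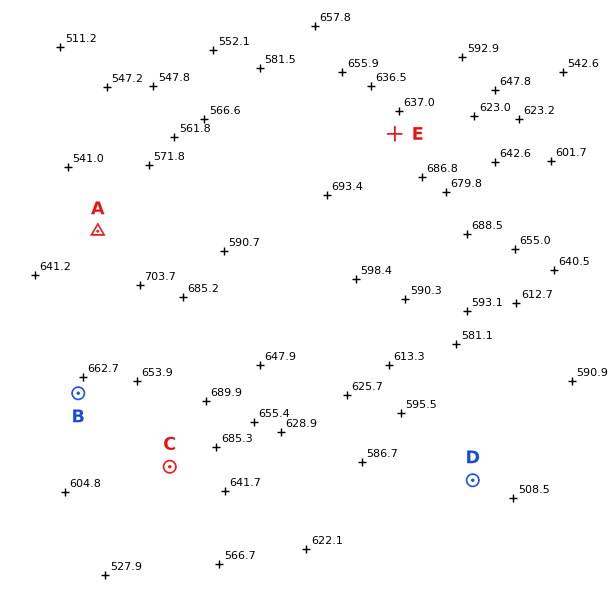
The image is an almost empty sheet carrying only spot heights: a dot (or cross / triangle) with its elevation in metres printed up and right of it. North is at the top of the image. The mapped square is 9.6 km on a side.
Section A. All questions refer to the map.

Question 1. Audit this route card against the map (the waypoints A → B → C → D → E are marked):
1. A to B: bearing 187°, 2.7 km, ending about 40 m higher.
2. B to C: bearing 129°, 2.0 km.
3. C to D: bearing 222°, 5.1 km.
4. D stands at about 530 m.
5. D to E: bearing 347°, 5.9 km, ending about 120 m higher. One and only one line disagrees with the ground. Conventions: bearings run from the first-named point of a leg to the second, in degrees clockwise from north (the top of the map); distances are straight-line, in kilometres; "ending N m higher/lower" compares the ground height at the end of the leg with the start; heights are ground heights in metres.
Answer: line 3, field bearing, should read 93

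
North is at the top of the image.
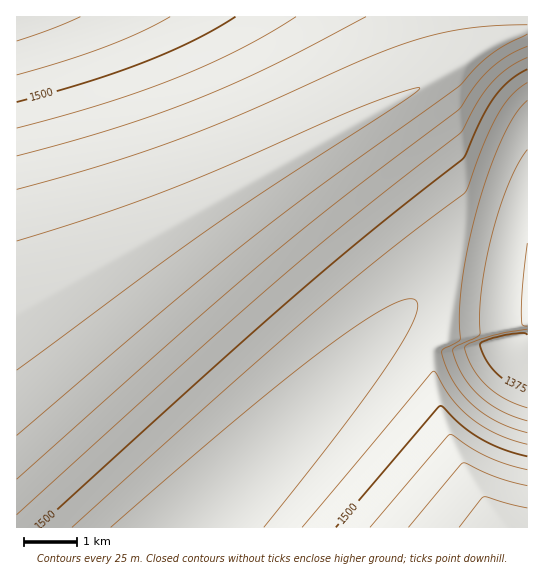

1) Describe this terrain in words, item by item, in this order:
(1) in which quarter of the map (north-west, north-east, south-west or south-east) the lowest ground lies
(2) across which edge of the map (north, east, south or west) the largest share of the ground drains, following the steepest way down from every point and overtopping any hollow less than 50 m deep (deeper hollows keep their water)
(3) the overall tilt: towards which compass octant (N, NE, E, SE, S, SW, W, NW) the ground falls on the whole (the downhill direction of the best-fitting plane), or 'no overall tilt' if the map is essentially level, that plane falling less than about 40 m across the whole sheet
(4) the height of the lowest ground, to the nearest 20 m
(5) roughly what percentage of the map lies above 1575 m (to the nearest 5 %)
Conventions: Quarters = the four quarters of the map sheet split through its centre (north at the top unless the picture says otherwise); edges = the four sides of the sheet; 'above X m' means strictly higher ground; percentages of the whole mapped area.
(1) The lowest point lies in the south-east quarter of the map.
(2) The largest share of the runoff leaves by the southern edge.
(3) Overall the map slopes down towards the south-east.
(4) The lowest ground is at about 1360 m.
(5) Ground above 1575 m makes up about 25 % of the sheet.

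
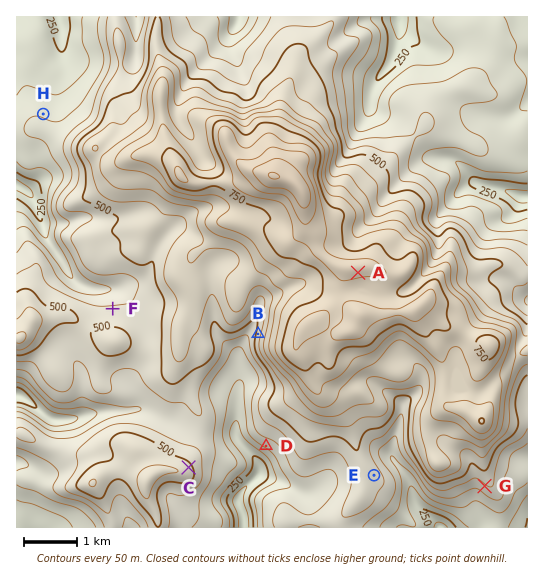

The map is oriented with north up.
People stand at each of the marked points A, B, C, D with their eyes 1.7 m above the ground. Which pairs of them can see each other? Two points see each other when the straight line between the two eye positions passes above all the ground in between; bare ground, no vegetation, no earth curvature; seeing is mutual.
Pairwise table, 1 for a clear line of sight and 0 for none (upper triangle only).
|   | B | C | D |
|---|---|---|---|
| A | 0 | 0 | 0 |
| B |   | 1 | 0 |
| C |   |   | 1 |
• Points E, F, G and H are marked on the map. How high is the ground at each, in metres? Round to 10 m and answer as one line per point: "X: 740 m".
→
E: 470 m
F: 460 m
G: 440 m
H: 340 m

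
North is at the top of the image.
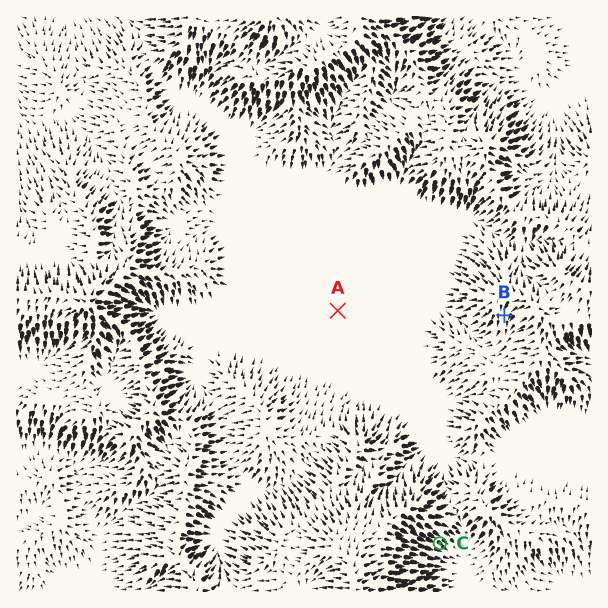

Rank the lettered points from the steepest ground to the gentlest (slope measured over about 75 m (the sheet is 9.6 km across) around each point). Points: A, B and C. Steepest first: C B A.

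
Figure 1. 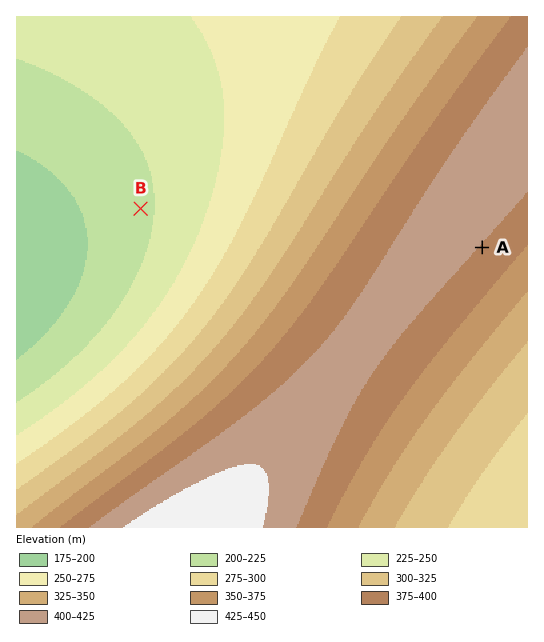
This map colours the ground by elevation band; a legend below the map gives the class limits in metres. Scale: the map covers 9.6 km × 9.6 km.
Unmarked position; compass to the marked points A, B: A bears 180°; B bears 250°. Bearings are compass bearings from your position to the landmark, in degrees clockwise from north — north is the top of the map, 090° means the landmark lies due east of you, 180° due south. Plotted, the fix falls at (482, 84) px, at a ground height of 390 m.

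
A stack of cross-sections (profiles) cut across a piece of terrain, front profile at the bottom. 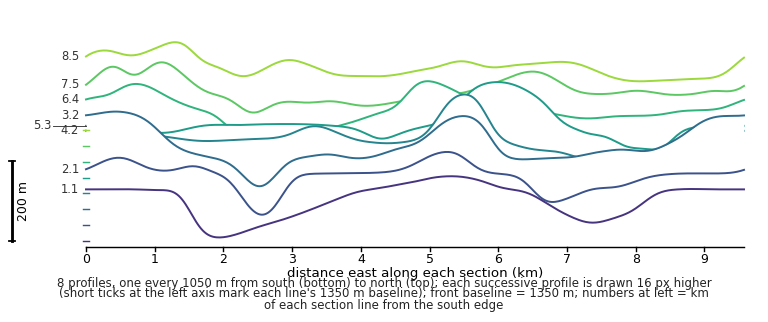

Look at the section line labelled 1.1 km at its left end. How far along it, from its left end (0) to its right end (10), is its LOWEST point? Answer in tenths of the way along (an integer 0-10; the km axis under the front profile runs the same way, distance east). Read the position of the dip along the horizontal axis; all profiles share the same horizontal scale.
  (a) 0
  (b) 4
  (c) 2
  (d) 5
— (c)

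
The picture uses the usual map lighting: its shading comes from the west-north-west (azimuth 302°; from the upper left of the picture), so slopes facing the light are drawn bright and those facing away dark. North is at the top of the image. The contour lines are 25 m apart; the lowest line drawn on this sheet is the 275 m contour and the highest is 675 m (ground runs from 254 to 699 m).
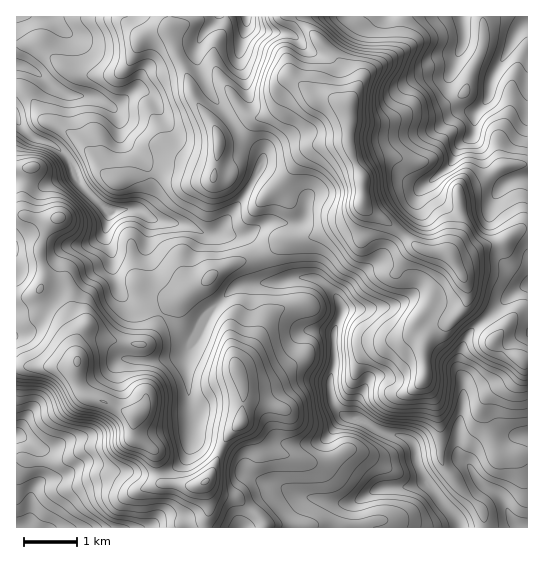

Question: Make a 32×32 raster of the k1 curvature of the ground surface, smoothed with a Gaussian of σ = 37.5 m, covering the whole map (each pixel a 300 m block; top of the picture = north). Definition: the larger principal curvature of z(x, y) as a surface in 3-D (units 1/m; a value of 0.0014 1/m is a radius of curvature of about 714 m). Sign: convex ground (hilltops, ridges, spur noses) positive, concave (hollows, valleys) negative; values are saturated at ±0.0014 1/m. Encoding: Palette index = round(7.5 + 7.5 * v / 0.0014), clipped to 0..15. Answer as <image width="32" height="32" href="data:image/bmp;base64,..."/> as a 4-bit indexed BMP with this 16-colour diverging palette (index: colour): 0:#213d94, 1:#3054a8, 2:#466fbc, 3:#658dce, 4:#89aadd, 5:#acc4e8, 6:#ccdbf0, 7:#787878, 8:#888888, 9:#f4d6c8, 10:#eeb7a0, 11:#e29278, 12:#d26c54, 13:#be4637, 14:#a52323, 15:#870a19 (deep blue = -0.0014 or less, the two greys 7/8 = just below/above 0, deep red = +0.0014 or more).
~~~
<image width="32" height="32" href="data:image/bmp;base64,Qk12AgAAAAAAAHYAAAAoAAAAIAAAACAAAAABAAQAAAAAAAACAAATCwAAEwsAABAAAAAAAAAAlD0hAKhUMAC8b0YAzo1lAN2qiQDoxKwA8NvMAHh4eACIiIgAyNb0AKC37gB4kuIAVGzSADdGvgAjI6UAGQqHAIh4ial5mrePuqq8uqqorIiYiKvKh4q62IiIiKu6eeuKmaqZrd7+2piHiZl4mI+oiqmXmXbKi/WIiJmIrLjsiqmpm5q6/Xb4eau7usuY94qaiYeI7rp2v5l5iN6ph+iZiIqpZsyod43pjbuImYnnmYiHne/r2Hd7usynqcyp6amJlH7bi+qJiriZt+q9/ciJqu7sp4rKiaupmbfbh4+neG26q7d4qHidqHrZrKmPl5rPiIupztl3nZl42buqnMm9uoiZzJeph5t6h6ismbmuisiImMh3iJeLeaq8eYerjNmbuom4eIiqmZmrynqImonoeWyLipqYish4eImZvJd82Jh8m6mJiJm9upmJqpmZvaiJnYiIqompiKmqmJyG39uruKm7qLuZmHiJqZm5nfiqt8zM79iZeImXyImKvf92mraLt8uKuKmZqayYh5+3aJ+nirnXr9uqu8yaqGaPtoefqXnv5+qJiIjJp5qZr7isutvtzKrpiYmH6JZ6qc16qtiqqYnOinmod/mXiYjLaIibe6ieyal3qIvYu5h5vaqpmou3u4iIipiujKqZur53q4qnudmJmaeJ2Z6Mq6qflpl5x7mHvLvZmNjYecuYfPuIiNiam6h2nHuox3jbi+zfyIe7iqqHd4yql8mayO+GecypnImIiZrJmruce8z4eImoiKuY"/>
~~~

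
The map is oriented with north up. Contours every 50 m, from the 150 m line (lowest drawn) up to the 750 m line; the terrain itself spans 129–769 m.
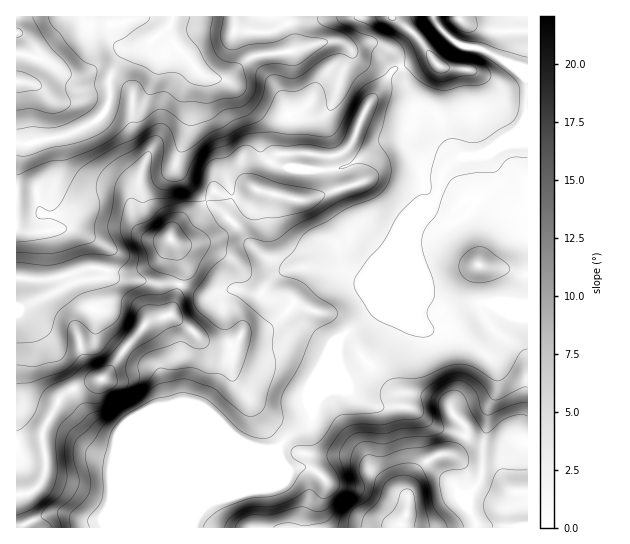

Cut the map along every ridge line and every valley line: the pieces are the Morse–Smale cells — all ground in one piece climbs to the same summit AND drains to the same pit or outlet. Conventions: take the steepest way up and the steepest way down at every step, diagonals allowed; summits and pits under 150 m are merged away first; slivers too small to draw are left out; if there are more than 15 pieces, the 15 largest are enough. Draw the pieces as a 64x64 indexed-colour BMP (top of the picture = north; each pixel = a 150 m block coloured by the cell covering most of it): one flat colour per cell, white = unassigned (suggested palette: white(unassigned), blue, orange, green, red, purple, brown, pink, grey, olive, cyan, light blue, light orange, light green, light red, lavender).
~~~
<image width="64" height="64" href="data:image/bmp;base64,Qk12CAAAAAAAAHYAAAAoAAAAQAAAAEAAAAABAAQAAAAAAAAIAAATCwAAEwsAABAAAAAAAAAA////ALR3HwAOf/8ALKAsACgn1gC9Z5QAS1aMAMJ34wB/f38AIr28AM++FwDox64AeLv/AIrfmACWmP8A1bDFABERERERERERERERIiIiIiIiIiIiIiIiIiIiIiIiIiIiERERERERERERERESIiIiIiIiIiIiIiIiIiIiIiIiIiIRERERERERERERERIiIiIiIiIiIiIiIiIiIiIiIiIiIhERERERERERERERERIiIiIiIiIiIiIiIiIiIiIiIiIiERERERERERERERERERIiIiIiIiIiIiIiIiIiIiIiIiIRERERERERERERERERESIiIiIiIiIiIiIiIiIiIiIiIhEREREREREREREREREREiIiIiIiIiIiIiIiIiIiIiIiERERERERERERERERERERIiIiIiIiIiIiIiIiIiIiIiIRERERERERERERERERERESIiIiIiIiIiIiIiIiIiIiIhEREREREREREREREREREREiIiIiIiIiIiIiIiIiIiIiERERERERERERERERERERERIiIiIiIiIiIiIiIiIiIiIRERERERERERERERERERERESIiIiIiIiIiIiIiIiIiIhERERERERERERERERERERERESIiIiIiIiIiIiIiIiIiEREREREREREREREREREREREREiIiIiIiIiIiIiIiIiIRERERERERERERERERERERERESIiIiIiIiIiIiIiIiIhERERERERERERERERERERERERIiIiIiIiIiIiIiIiIiERERERERERERERERERERERERESIiIiIiIiIiIiIiIiIRERERERERERERERERERERERERIiIiIiIiIiIiIiIiIhERERERERERERERERERERERERESIiIiIiIiIiIiIiIiERERERERERERERERERERERERERIiIiIiIiIiIiIiIiIREREREREREREREREREREREREREiIiIiIiIiIiIiIiIhERERERERERERERERERERERERERIiIiIiIiIiIiIiIiEREREREREREREREREREREREREREiIiIiIiIiIiIiIiIRERERERERERERERERERERERERESIiIiIiIiIiIiIiIhEREREREREREREREREREREREREREiIiIiIiIiIiIiIiEREREREREREREREREREREREREREREiIiIiIiIiIiIiIRERERERERERERERERERERERERERERIiIiIiIiIiIiIhERERERERERERERERERERERERERERESIiIiIiIiIiIiEREREREREREREREREREREREREREREREiIiIiIiIiIiIRERERERERERERERERERERERERERERESIiIiIiIiIiIhERERERERERERERERERERERERERERERIiIiIiIiIiIiERERERERERERERERERERERERERERERESIiIiIiIiIiIRERERERERERERERERERERERERERERERIiIiIiIiIiIhERERERERERERERERERERERERERERERESIiIiIiIiIiERERERERERERERERERERERERERERERERIiIiIiIiIiIREREREREREREREREREREREREREREREREiIiIiIiIiIhERERERERERERERERERERERERERERERERIiIiIiIiIiMzMRERERERERERERERERERERERERERERESIiIiIiIiIzMxERERERERERERERERERERERERERERERIiIiIiIiIjMzERERERERERERERERERERERERERERERESIiIiIiIiMzMREREREREREREREREREREREREREREREREiIiIiIiIzMxERERERERERERERERERERERERERERERERIiIiIiIjMzMREREREREREREREREREREREREREREREREiIiIiIiMzMxERERERERERERERERERERERERERERERESIiIiIiIzMzERERERERERERERERERERERERERERERERIiIiIiIjMzMRERERERERERERERERERERERERERERERESIiIiIiMzMxERERERERERERERERERERERERERERERERERIiIiIzMzEREREREREREREREREREREREREREREREREREREiIjMzMRERERERERERERERERERERERERERERERERERERIiMzMzMRERERERERERERERERERERERERERERERERERERIzMzMzMREREREREREREREREREREREREREREREREREREjMzMzMzMRERERERERERERERERERERERERERERERERERMzMzMzMxEREREREREREREREREREREREREREREREREREzMzMzMzMRERERERERERERERERERERERERERERERERETMzMzMzMxERERERERERERERERERERERERERERERERERMzMzMzMzEREREREREREREREREREREREREREREREREREzMzMzMzMREREREREzMRERERERERERERERERERERERETMzMzMzMxERERERMzMzEREREREREREREREREREREREUMzMzMzMzMREREREzMzMxERERERERERERERERERERFEQzMzMzMzMzEREREzMzMzMzMRERERERERERERERERRERDMzMzMzMzMzEREzMzMzMzMzMRERERERERERERREREREMzMzMzMzMzMzEzMzMzMzMzMxERERERERERERREREREQzMzMzMzMzMzMzMzMzMzMzMxERERERERERERRERERERDMzMzMzMzMzMzMzMzMzMzMzERERERERERERRERERERE"/>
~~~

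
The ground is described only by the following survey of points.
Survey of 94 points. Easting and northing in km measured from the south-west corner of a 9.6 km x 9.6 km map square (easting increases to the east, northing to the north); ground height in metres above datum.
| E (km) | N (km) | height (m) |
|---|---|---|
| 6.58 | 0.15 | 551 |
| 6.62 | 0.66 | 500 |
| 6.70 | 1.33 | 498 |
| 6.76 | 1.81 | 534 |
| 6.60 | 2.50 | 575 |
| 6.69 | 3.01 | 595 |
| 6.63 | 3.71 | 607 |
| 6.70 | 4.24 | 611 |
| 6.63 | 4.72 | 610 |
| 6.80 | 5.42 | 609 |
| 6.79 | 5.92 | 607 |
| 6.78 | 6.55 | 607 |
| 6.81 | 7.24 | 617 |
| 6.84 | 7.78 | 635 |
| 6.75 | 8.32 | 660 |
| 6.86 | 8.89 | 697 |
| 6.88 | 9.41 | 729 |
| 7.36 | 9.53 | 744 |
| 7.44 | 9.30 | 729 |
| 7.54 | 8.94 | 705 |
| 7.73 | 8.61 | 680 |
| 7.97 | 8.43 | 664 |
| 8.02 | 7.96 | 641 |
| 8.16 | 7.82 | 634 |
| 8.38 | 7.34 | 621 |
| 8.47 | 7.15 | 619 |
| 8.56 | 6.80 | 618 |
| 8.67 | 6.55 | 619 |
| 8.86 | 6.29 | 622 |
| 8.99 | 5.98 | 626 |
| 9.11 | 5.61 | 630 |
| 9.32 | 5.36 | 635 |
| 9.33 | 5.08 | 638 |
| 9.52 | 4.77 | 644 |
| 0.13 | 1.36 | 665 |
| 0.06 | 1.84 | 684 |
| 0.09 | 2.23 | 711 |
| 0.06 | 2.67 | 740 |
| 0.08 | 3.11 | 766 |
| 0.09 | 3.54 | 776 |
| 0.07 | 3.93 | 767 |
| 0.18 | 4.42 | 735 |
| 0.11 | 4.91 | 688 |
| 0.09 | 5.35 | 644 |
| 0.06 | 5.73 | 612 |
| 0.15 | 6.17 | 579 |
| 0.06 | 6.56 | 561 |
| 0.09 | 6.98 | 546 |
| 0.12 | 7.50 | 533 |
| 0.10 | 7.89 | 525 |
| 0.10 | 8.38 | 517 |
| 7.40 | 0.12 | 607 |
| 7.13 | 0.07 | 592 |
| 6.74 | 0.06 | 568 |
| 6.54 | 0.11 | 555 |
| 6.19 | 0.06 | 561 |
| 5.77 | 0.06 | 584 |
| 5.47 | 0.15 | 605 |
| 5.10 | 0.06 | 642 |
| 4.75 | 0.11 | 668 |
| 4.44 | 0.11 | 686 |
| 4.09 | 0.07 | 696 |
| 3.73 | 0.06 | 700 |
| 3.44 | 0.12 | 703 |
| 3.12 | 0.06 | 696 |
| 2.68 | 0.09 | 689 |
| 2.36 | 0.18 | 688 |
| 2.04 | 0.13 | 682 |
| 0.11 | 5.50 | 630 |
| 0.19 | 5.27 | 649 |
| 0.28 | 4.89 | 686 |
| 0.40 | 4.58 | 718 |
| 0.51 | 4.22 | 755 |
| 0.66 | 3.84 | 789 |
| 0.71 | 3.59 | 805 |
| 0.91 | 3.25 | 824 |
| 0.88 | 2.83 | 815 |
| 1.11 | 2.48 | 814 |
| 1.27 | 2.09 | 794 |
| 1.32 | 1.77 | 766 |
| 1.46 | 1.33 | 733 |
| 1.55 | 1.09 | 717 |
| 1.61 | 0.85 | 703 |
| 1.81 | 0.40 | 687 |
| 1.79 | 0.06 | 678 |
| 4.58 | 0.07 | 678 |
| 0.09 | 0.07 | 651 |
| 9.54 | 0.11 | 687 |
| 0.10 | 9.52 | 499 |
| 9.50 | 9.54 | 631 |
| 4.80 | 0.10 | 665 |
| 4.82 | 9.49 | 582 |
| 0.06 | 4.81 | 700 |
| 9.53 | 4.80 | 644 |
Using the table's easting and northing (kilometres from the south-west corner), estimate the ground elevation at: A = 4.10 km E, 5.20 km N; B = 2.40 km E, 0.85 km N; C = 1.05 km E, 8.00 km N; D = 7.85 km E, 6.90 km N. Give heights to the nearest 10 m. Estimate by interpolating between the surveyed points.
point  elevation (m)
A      620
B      740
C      530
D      620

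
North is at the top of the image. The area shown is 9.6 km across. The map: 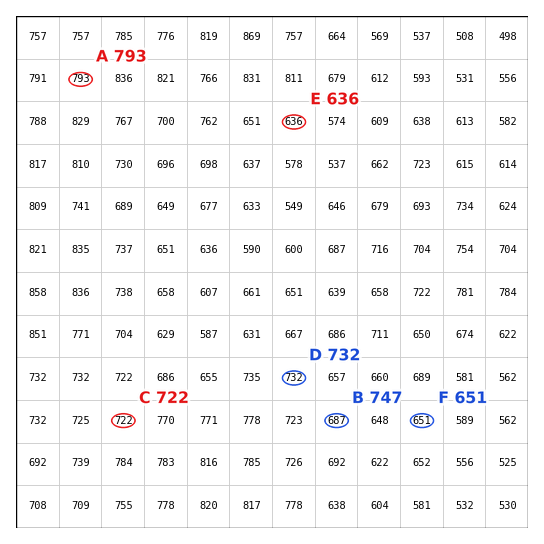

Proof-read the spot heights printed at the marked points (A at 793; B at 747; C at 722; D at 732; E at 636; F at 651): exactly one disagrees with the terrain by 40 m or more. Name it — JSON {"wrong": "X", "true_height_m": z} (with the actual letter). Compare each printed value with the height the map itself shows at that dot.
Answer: {"wrong": "B", "true_height_m": 687}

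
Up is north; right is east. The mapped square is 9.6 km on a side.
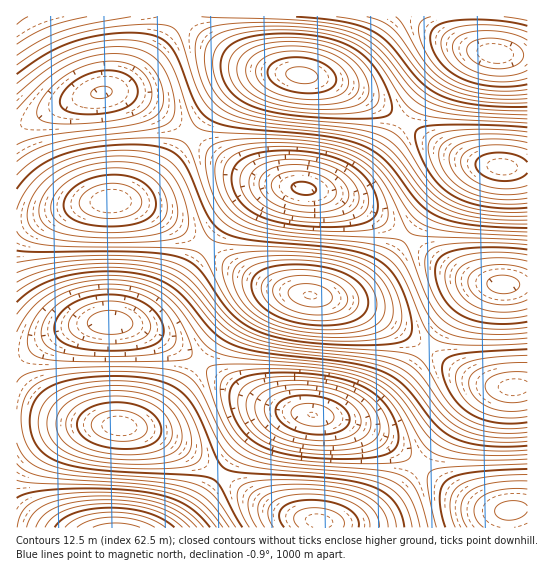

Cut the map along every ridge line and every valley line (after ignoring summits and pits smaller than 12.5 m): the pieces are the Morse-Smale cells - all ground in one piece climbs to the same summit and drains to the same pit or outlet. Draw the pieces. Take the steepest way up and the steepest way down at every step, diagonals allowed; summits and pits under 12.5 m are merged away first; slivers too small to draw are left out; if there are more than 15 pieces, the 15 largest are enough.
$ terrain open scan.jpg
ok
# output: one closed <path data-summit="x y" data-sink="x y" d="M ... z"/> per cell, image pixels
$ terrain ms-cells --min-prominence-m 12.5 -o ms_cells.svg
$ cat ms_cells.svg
<path data-summit="111 201" data-sink="110 322" d="M126 201l-27 0-17 3-44 13-22 4 1 132 8-1 33-19 17-6 19-4 43 0 9-4 19-18 39-52 1-4-34-24-24-13z"/><path data-summit="310 295" data-sink="313 415" d="M291 292l-21 0-13 5-10 7-27 30-20 29 35 25 34 17 29 8 52 6 21-8 12-10 18-19 26-33-37-26-29-16-20-7z"/><path data-summit="119 426" data-sink="117 527" d="M29 416l-13 1 1 111 160 0 12-13 30-40-4-4-34-24-38-18-24-4-50-2z"/><path data-summit="302 75" data-sink="495 54" d="M469 16l-284 0-4 5 30 23 32 19 24 8 44 5 30 8 26 13 36 24 32-43 12-14 16-11 21-2-9-8-3-5z"/><path data-summit="302 75" data-sink="303 189" d="M290 73l-25 0-22 8-13 10-22 22-17 22 43 32 27 13 54 11 27-2 13-8 18-18 31-41-30-21-33-17-23-7z"/><path data-summit="111 201" data-sink="102 93" d="M121 92l-20 0-28 8-57 27 1 93 16-1 49-15 47-4 16-9 18-20 28-36-40-30-17-9z"/><path data-summit="310 295" data-sink="303 189" d="M295 187l-24 0-14 5-26 22-26 32 34 25 28 14 35 10 40 2 16-6 11-8 38-45-32-23-29-16-25-8z"/><path data-summit="319 522" data-sink="313 415" d="M306 413l-25 0-16 8-24 24-21 29 30 22 33 17 32 8 36 2 12-4 18-11 24-25 14-17-18-15-43-26-27-8z"/><path data-summit="119 426" data-sink="110 322" d="M122 323l-28 0-19 4-17 6-33 19-8 1-1 62 65 9 40 3 17 0 15-7 23-25 23-33-34-23-19-10z"/><path data-summit="17 18" data-sink="102 93" d="M175 16l-158 0-1 110 6-1 51-25 21-7 20-2 12-6 17-15 34-45 3-6z"/><path data-summit="502 167" data-sink="495 54" d="M487 52l-20 0-12 5-8 7-28 35-15 23 27 19 36 19 28 7 32 1 1-113-27 0z"/><path data-summit="502 167" data-sink="503 285" d="M493 165l-23 2-13 8-20 20-30 42 32 24 32 18 22 5 34 0 1-115z"/><path data-summit="514 387" data-sink="511 510" d="M527 387l-37 1-12 5-26 28-32 45 33 25 28 16 14 4 32-2z"/><path data-summit="514 387" data-sink="503 285" d="M527 284l-38 0-14 5-22 22-26 38 24 18 31 16 28 5 17-1z"/><path data-summit="302 75" data-sink="102 93" d="M181 20l-39 51-16 14-17 6 17 2 19 8 45 34 18-22 27-26 24-12 22-2-19-4-29-12-31-20z"/>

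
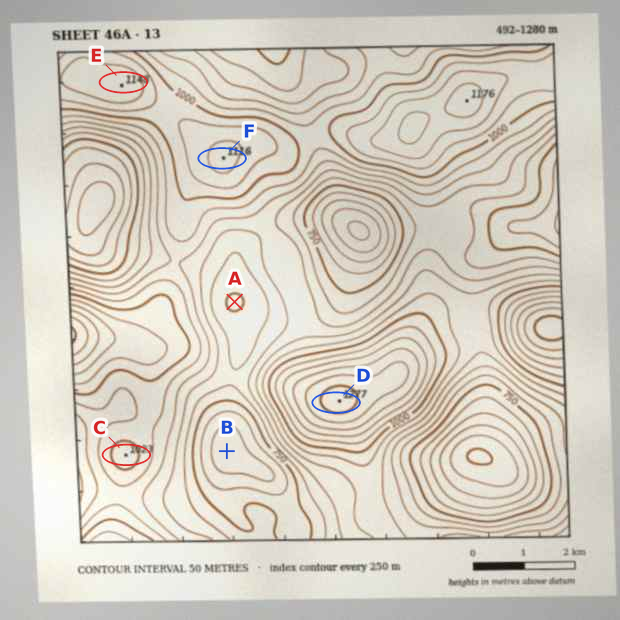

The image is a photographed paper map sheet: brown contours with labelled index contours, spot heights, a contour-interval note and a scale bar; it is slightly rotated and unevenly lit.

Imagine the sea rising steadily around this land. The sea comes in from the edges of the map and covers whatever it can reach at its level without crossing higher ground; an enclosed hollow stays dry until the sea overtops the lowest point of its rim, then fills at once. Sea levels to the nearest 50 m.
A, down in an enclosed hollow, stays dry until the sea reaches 800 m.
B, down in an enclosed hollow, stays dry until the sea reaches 750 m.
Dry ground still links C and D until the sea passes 850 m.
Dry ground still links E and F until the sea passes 1050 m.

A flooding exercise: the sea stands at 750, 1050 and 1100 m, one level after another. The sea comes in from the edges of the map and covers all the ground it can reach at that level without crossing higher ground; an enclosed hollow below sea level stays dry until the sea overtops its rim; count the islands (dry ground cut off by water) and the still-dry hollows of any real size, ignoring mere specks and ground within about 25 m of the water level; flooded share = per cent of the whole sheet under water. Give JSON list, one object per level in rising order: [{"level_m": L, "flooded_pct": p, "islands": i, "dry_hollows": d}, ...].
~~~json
[{"level_m": 750, "flooded_pct": 9, "islands": 0, "dry_hollows": 2}, {"level_m": 1050, "flooded_pct": 83, "islands": 2, "dry_hollows": 0}, {"level_m": 1100, "flooded_pct": 90, "islands": 3, "dry_hollows": 0}]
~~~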